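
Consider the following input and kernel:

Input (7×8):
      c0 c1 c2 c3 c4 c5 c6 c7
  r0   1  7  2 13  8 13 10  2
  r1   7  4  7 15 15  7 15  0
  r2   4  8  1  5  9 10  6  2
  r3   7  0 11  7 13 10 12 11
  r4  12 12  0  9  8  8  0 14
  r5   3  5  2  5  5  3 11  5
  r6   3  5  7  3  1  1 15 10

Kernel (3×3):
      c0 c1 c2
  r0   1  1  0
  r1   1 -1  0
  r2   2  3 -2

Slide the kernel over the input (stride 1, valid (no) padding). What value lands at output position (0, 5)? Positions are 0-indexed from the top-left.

The receptive field on the input at this output position is [13 10 2 / 7 15 0 / 10 6 2]. Elementwise product with the kernel and sum: 13·1 + 10·1 + 7·1 + 15·-1 + 10·2 + 6·3 + 2·-2.

49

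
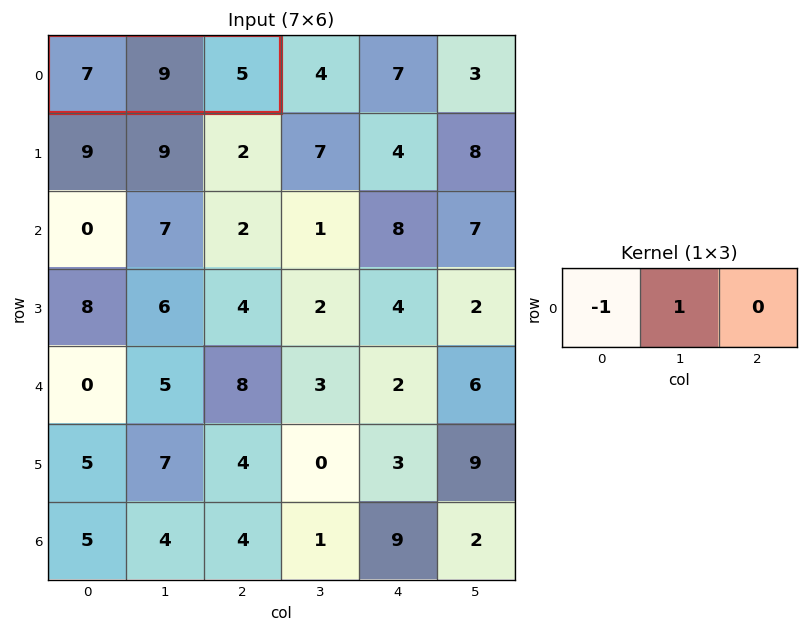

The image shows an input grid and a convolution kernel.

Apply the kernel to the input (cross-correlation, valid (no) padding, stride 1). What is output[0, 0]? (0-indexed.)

2

The receptive field on the input at this output position is [7 9 5]. Elementwise product with the kernel and sum: 7·-1 + 9·1.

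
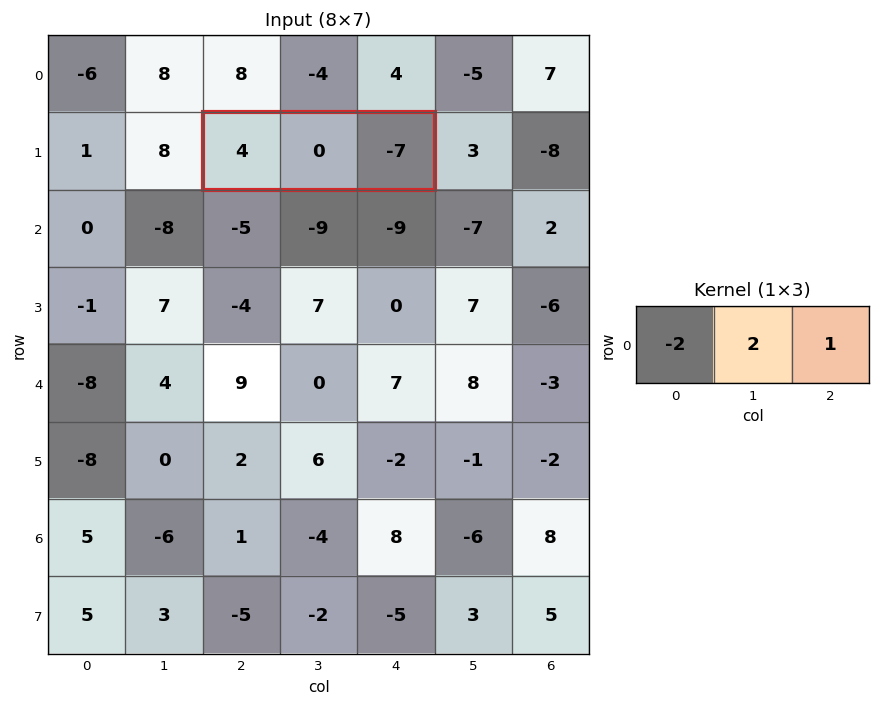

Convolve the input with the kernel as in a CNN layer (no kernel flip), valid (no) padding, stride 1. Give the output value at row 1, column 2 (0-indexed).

The receptive field on the input at this output position is [4 0 -7]. Elementwise product with the kernel and sum: 4·-2 + 0·2 + -7·1.

-15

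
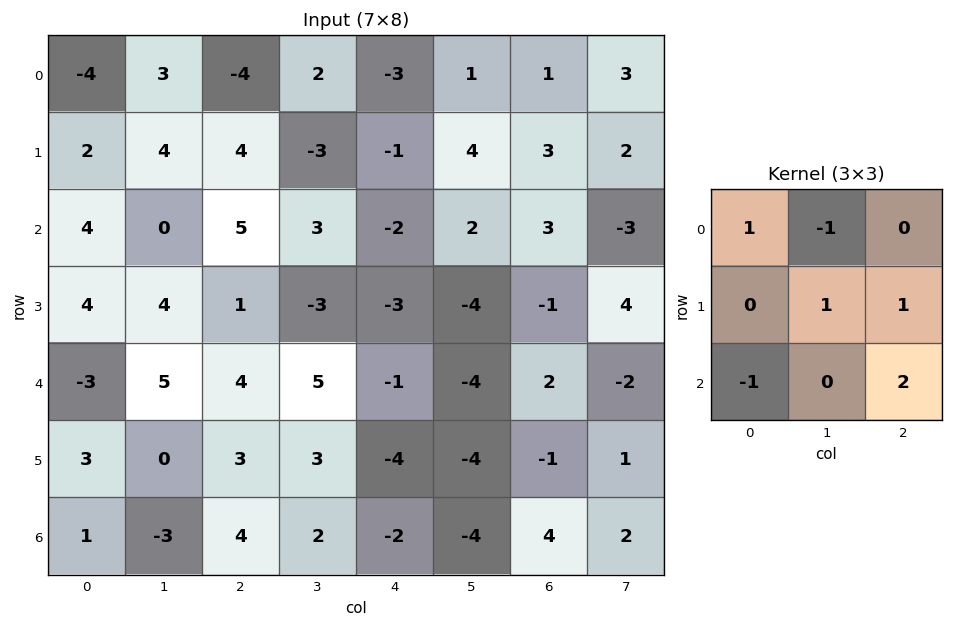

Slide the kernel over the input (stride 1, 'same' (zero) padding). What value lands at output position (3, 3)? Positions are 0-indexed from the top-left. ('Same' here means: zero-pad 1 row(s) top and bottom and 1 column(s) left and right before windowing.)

The receptive field on the zero-padded input at this output position is [5 3 -2 / 1 -3 -3 / 4 5 -1]. Elementwise product with the kernel and sum: 5·1 + 3·-1 + -3·1 + -3·1 + 4·-1 + -1·2.

-10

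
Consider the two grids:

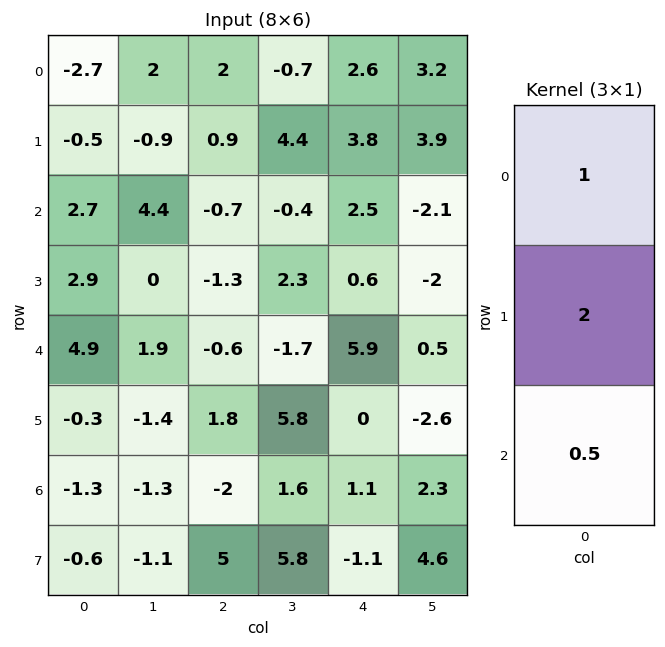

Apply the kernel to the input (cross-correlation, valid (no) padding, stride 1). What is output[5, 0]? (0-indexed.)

The receptive field on the input at this output position is [-0.3 / -1.3 / -0.6]. Elementwise product with the kernel and sum: -0.3·1 + -1.3·2 + -0.6·0.5.

-3.2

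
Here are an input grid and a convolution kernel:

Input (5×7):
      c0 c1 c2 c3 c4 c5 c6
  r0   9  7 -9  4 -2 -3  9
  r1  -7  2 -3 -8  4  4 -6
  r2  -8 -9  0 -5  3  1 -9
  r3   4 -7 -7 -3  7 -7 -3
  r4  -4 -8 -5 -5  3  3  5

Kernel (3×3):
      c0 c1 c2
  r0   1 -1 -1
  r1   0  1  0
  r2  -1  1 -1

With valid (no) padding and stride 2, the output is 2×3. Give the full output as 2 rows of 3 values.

Output[0,0]: The receptive field on the input at this output position is [9 7 -9 / -7 2 -3 / -8 -9 0]. Elementwise product with the kernel and sum: 9·1 + 7·-1 + -9·-1 + 2·1 + -8·-1 + -9·1 + 0·-1.
Output[0,1]: The receptive field on the input at this output position is [-9 4 -2 / -3 -8 4 / 0 -5 3]. Elementwise product with the kernel and sum: -9·1 + 4·-1 + -2·-1 + -8·1 + 0·-1 + -5·1 + 3·-1.

12 -27 3
-5 -4 -1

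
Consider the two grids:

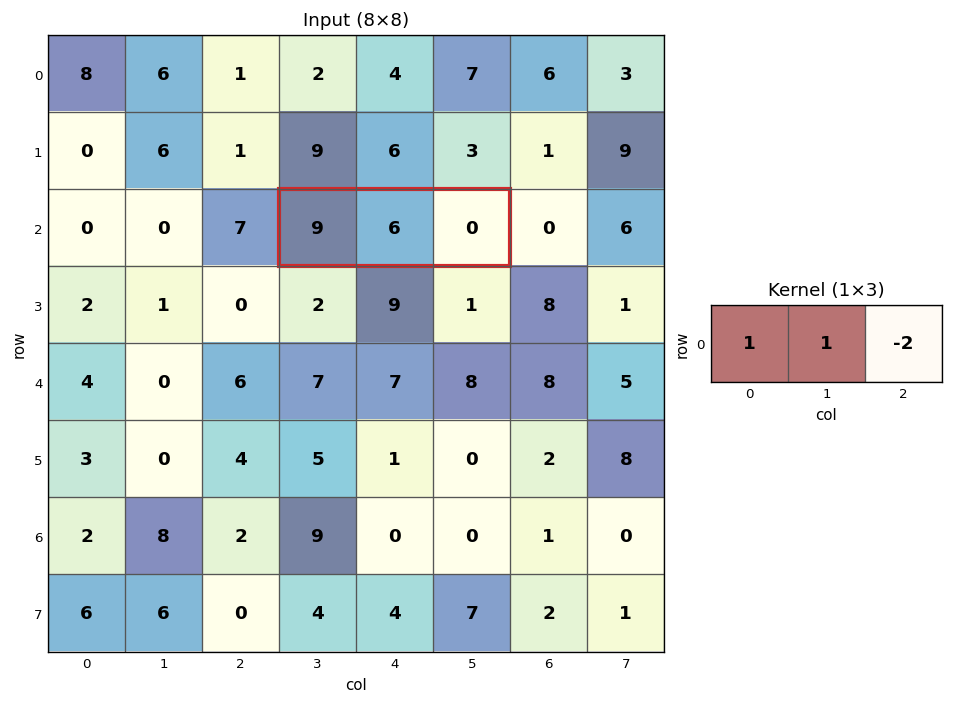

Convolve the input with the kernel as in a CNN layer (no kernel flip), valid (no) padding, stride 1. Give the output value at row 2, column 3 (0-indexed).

The receptive field on the input at this output position is [9 6 0]. Elementwise product with the kernel and sum: 9·1 + 6·1 + 0·-2.

15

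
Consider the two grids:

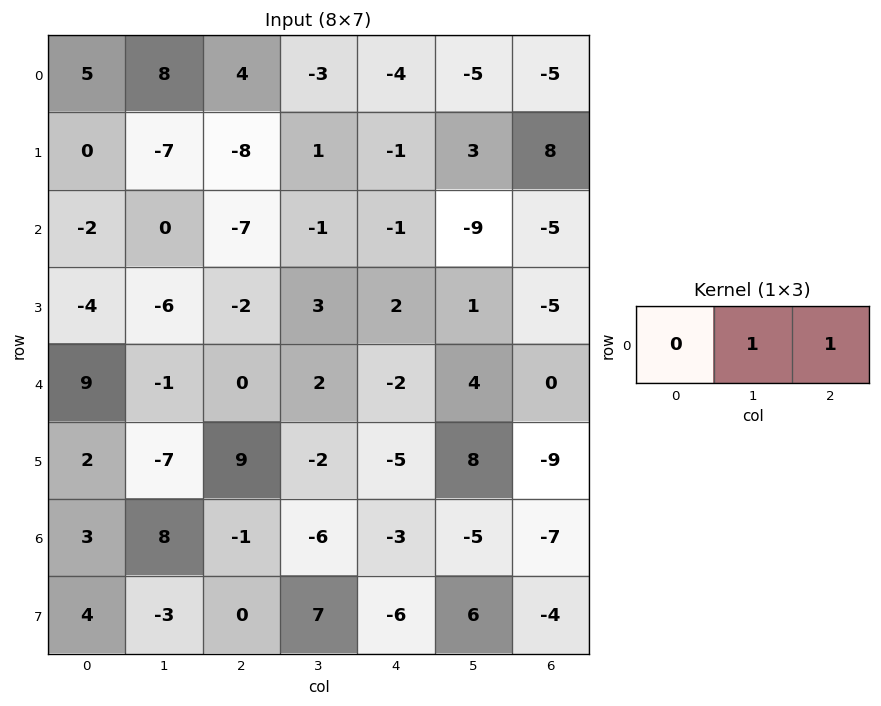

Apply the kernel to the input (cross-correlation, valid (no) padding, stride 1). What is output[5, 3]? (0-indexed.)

3

The receptive field on the input at this output position is [-2 -5 8]. Elementwise product with the kernel and sum: -5·1 + 8·1.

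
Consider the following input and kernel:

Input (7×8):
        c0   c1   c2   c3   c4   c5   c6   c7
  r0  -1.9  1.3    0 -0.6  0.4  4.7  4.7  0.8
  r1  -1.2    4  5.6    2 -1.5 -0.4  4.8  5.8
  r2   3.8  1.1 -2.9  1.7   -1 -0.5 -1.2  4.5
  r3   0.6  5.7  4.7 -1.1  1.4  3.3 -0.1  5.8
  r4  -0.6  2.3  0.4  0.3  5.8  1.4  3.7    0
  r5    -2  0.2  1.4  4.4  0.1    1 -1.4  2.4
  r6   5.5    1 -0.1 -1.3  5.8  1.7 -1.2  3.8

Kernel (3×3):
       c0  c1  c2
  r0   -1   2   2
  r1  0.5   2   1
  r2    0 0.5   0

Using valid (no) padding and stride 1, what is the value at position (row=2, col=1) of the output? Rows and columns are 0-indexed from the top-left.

7.85

The receptive field on the input at this output position is [1.1 -2.9 1.7 / 5.7 4.7 -1.1 / 2.3 0.4 0.3]. Elementwise product with the kernel and sum: 1.1·-1 + -2.9·2 + 1.7·2 + 5.7·0.5 + 4.7·2 + -1.1·1 + 0.4·0.5.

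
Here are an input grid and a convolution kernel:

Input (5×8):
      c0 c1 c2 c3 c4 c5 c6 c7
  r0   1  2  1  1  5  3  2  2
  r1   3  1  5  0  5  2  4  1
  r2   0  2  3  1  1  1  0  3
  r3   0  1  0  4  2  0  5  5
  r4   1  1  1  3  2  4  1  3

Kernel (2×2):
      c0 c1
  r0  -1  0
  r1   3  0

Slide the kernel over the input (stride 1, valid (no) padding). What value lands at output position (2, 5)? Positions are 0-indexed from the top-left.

-1

The receptive field on the input at this output position is [1 0 / 0 5]. Elementwise product with the kernel and sum: 1·-1 + 0·3.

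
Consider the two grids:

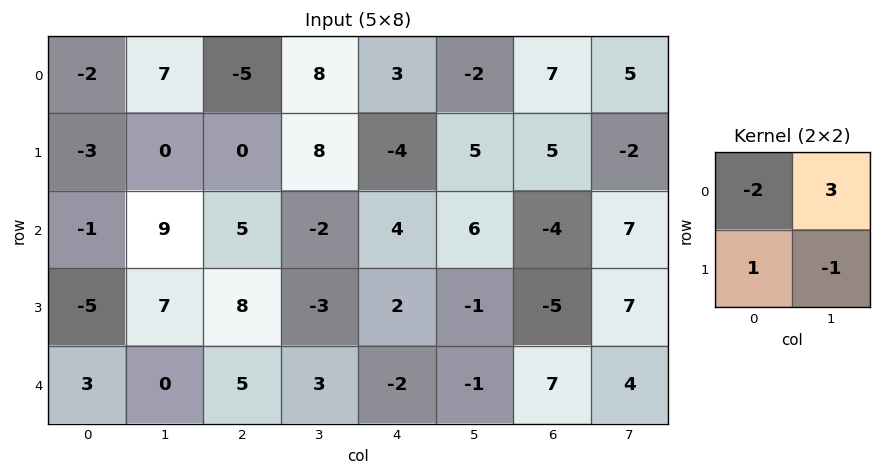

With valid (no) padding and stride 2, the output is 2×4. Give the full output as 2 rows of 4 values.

Output[0,0]: The receptive field on the input at this output position is [-2 7 / -3 0]. Elementwise product with the kernel and sum: -2·-2 + 7·3 + -3·1 + 0·-1.
Output[0,1]: The receptive field on the input at this output position is [-5 8 / 0 8]. Elementwise product with the kernel and sum: -5·-2 + 8·3 + 0·1 + 8·-1.

22 26 -21 8
17 -5 13 17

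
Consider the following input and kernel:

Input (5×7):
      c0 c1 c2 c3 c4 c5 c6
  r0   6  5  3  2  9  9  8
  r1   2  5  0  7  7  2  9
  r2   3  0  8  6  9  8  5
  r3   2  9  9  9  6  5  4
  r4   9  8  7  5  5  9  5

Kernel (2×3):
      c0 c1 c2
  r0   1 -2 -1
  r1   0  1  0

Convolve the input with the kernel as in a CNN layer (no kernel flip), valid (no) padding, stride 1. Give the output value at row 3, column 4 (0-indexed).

The receptive field on the input at this output position is [6 5 4 / 5 9 5]. Elementwise product with the kernel and sum: 6·1 + 5·-2 + 4·-1 + 9·1.

1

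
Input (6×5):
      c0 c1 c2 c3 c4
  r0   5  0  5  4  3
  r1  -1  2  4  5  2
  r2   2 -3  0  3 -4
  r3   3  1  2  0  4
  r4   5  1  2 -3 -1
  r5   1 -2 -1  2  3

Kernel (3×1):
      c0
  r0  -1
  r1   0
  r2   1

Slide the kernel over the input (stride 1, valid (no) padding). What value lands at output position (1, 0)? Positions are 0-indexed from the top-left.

The receptive field on the input at this output position is [-1 / 2 / 3]. Elementwise product with the kernel and sum: -1·-1 + 3·1.

4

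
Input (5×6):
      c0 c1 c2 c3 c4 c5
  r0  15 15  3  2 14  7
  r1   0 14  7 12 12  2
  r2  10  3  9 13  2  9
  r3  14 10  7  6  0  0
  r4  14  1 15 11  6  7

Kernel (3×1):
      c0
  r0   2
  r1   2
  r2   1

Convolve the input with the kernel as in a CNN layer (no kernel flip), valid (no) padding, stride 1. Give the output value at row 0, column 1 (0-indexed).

The receptive field on the input at this output position is [15 / 14 / 3]. Elementwise product with the kernel and sum: 15·2 + 14·2 + 3·1.

61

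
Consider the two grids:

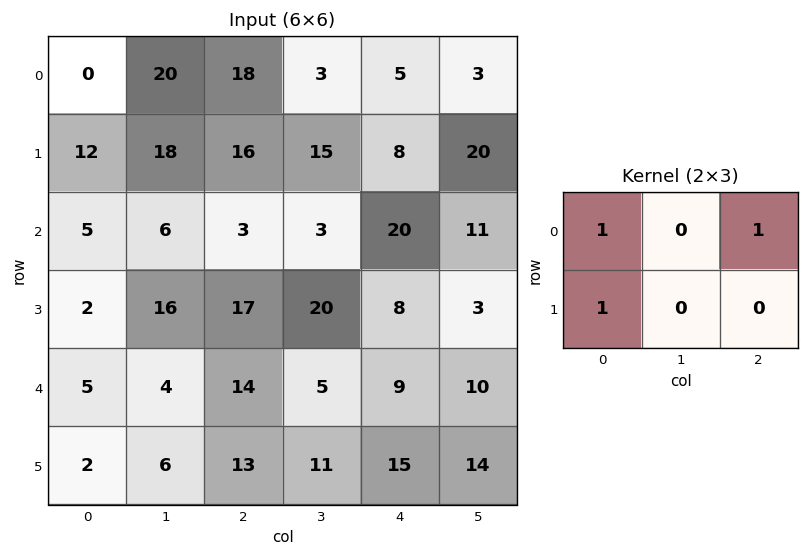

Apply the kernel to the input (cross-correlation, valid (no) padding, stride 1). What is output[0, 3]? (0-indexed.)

21

The receptive field on the input at this output position is [3 5 3 / 15 8 20]. Elementwise product with the kernel and sum: 3·1 + 3·1 + 15·1.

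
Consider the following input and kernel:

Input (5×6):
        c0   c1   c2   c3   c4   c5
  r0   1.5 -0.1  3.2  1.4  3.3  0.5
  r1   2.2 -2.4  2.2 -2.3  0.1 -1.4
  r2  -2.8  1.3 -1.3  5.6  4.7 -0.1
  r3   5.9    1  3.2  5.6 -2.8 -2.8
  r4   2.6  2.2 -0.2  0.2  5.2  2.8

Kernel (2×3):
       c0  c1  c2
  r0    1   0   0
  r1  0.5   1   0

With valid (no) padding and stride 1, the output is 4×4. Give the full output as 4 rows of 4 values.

0.2 0.9 2 0.35
2.1 -3.05 7.15 5.2
1.15 5 5.9 5.6
9.4 1.9 3.3 10.9

Output[0,0]: The receptive field on the input at this output position is [1.5 -0.1 3.2 / 2.2 -2.4 2.2]. Elementwise product with the kernel and sum: 1.5·1 + 2.2·0.5 + -2.4·1.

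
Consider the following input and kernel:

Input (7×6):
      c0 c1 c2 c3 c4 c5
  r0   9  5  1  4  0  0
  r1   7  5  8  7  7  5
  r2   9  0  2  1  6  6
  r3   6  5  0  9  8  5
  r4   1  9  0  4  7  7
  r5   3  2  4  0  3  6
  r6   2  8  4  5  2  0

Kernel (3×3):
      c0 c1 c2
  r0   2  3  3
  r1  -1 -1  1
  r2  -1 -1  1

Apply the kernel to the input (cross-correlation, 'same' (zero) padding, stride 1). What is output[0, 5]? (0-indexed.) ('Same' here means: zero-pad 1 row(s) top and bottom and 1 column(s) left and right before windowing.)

-12

The receptive field on the zero-padded input at this output position is [0 0 0 / 0 0 0 / 7 5 0]. Elementwise product with the kernel and sum: 0·2 + 0·3 + 0·3 + 0·-1 + 0·-1 + 0·1 + 7·-1 + 5·-1 + 0·1.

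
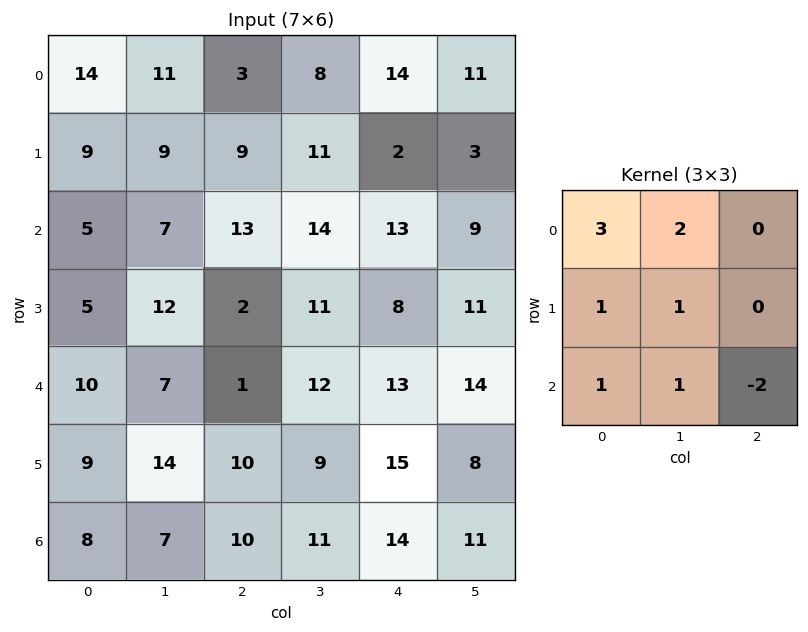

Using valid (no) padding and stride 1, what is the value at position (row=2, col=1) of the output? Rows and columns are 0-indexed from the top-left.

45

The receptive field on the input at this output position is [7 13 14 / 12 2 11 / 7 1 12]. Elementwise product with the kernel and sum: 7·3 + 13·2 + 12·1 + 2·1 + 7·1 + 1·1 + 12·-2.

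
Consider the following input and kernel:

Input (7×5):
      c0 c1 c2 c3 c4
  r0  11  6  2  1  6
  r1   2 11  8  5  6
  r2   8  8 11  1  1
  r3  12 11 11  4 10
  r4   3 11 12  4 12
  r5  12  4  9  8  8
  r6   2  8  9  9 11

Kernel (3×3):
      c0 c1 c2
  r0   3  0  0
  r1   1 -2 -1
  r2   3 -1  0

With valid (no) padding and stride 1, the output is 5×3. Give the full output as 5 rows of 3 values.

21 21 30
12 40 61
1 30 58
37 19 44
2 26 39

Output[0,0]: The receptive field on the input at this output position is [11 6 2 / 2 11 8 / 8 8 11]. Elementwise product with the kernel and sum: 11·3 + 2·1 + 11·-2 + 8·-1 + 8·3 + 8·-1.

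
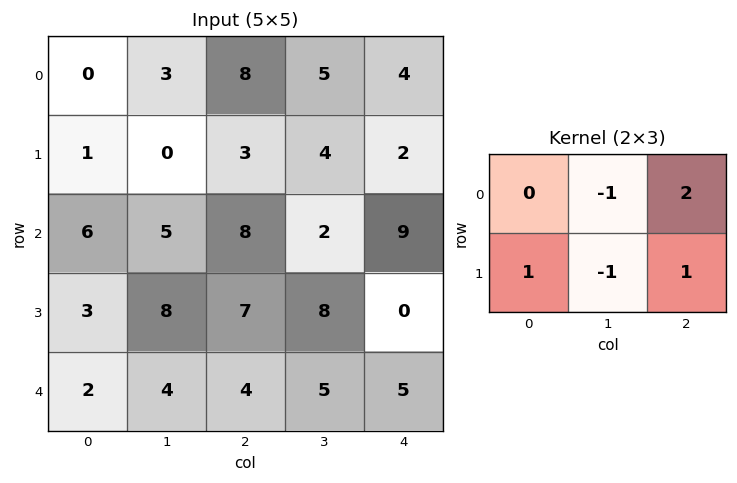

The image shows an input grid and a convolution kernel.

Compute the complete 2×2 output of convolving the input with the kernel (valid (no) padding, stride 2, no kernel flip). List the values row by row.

17 4
13 15

Output[0,0]: The receptive field on the input at this output position is [0 3 8 / 1 0 3]. Elementwise product with the kernel and sum: 3·-1 + 8·2 + 1·1 + 0·-1 + 3·1.
Output[0,1]: The receptive field on the input at this output position is [8 5 4 / 3 4 2]. Elementwise product with the kernel and sum: 5·-1 + 4·2 + 3·1 + 4·-1 + 2·1.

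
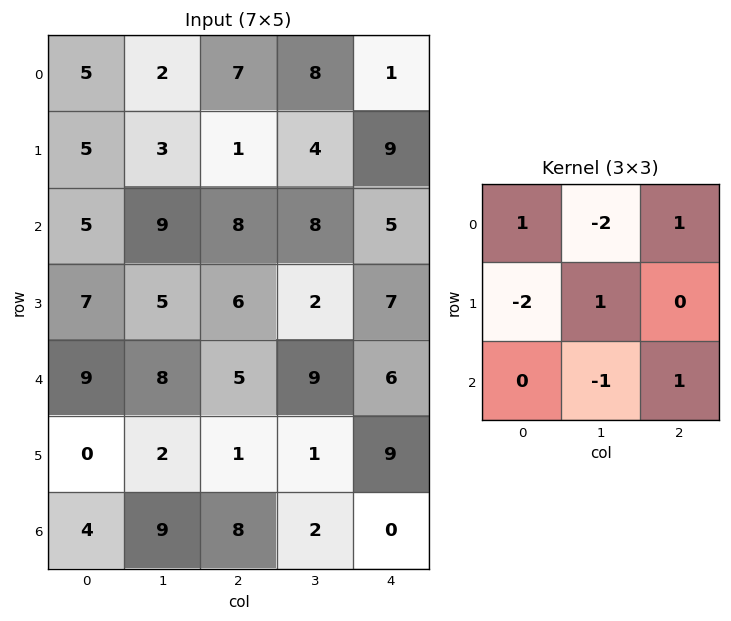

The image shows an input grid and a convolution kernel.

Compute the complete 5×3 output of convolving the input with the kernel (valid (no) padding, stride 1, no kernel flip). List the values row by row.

0 -9 -9
0 -9 -1
-17 1 -16
-8 -16 16
-1 -2 -10

Output[0,0]: The receptive field on the input at this output position is [5 2 7 / 5 3 1 / 5 9 8]. Elementwise product with the kernel and sum: 5·1 + 2·-2 + 7·1 + 5·-2 + 3·1 + 9·-1 + 8·1.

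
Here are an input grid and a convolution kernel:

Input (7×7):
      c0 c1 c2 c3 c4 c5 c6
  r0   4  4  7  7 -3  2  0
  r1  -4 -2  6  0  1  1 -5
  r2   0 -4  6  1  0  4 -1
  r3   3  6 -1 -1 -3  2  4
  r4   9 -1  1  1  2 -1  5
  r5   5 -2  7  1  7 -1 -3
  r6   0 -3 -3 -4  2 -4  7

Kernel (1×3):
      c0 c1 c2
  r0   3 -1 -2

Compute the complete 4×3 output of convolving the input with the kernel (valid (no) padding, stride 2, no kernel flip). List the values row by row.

Output[0,0]: The receptive field on the input at this output position is [4 4 7]. Elementwise product with the kernel and sum: 4·3 + 4·-1 + 7·-2.

-6 20 -11
-8 17 -2
26 -2 -3
9 -9 -4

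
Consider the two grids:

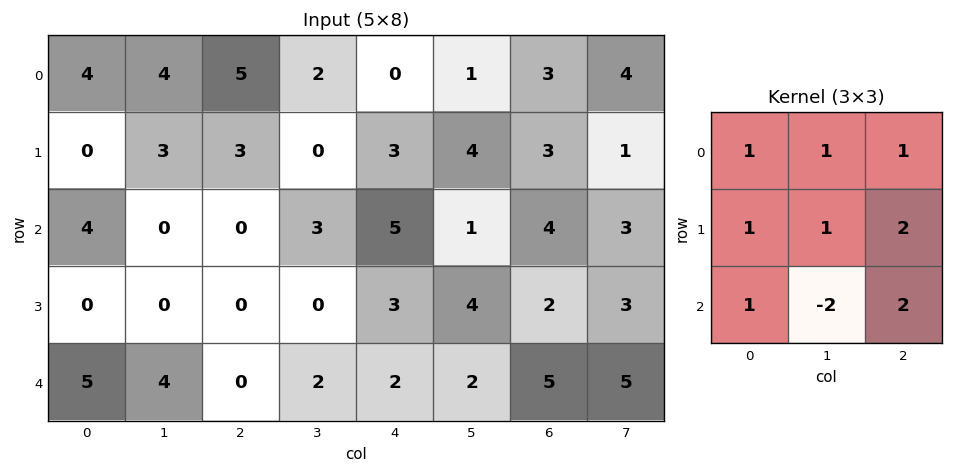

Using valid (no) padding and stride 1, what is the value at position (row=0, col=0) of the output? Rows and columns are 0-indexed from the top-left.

26

The receptive field on the input at this output position is [4 4 5 / 0 3 3 / 4 0 0]. Elementwise product with the kernel and sum: 4·1 + 4·1 + 5·1 + 0·1 + 3·1 + 3·2 + 4·1 + 0·-2 + 0·2.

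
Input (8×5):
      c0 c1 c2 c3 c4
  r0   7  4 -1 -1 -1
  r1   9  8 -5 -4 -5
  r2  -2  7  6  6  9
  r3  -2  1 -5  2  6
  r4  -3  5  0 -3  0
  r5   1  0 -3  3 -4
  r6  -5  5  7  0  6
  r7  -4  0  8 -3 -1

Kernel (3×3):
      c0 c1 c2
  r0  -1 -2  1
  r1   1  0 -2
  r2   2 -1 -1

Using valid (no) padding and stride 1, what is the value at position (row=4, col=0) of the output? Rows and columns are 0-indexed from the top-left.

-22

The receptive field on the input at this output position is [-3 5 0 / 1 0 -3 / -5 5 7]. Elementwise product with the kernel and sum: -3·-1 + 5·-2 + 0·1 + 1·1 + -3·-2 + -5·2 + 5·-1 + 7·-1.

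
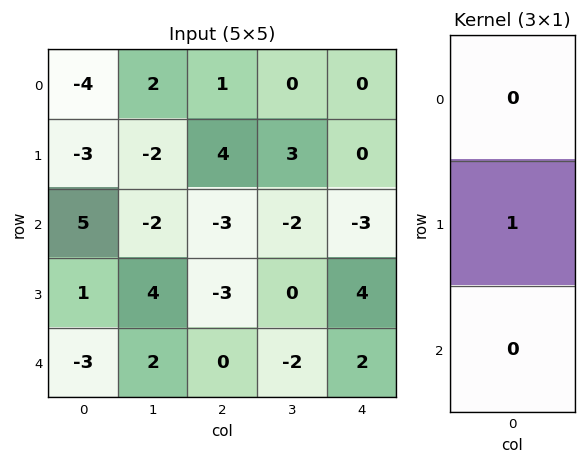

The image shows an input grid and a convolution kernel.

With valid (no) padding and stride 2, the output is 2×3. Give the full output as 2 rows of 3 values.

Output[0,0]: The receptive field on the input at this output position is [-4 / -3 / 5]. Elementwise product with the kernel and sum: -3·1.
Output[0,1]: The receptive field on the input at this output position is [1 / 4 / -3]. Elementwise product with the kernel and sum: 4·1.

-3 4 0
1 -3 4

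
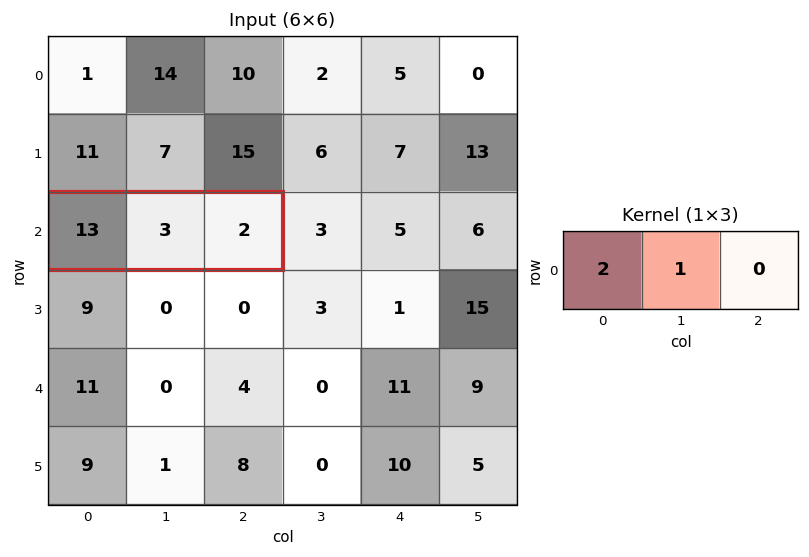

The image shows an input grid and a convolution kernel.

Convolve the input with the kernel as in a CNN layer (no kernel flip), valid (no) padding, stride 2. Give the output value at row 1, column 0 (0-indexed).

The receptive field on the input at this output position is [13 3 2]. Elementwise product with the kernel and sum: 13·2 + 3·1.

29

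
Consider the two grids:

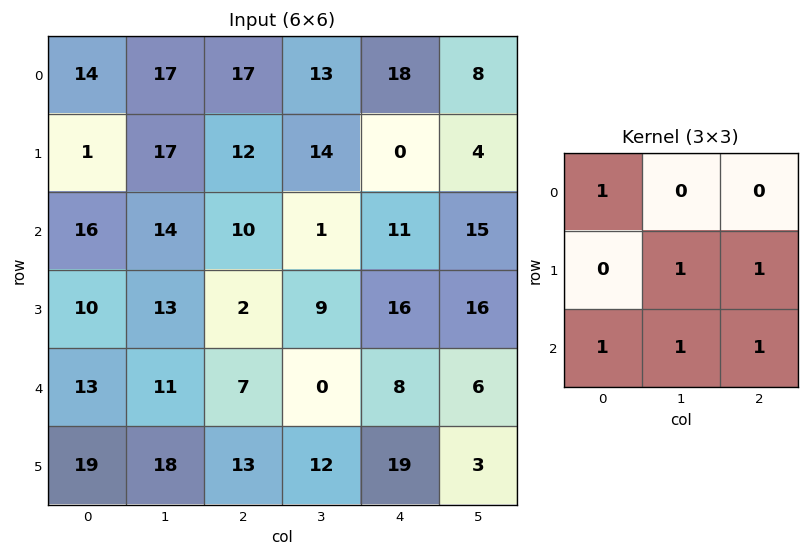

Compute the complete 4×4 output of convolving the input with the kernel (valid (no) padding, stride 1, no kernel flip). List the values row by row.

83 68 53 44
50 52 51 81
62 43 50 47
78 63 54 57

Output[0,0]: The receptive field on the input at this output position is [14 17 17 / 1 17 12 / 16 14 10]. Elementwise product with the kernel and sum: 14·1 + 17·1 + 12·1 + 16·1 + 14·1 + 10·1.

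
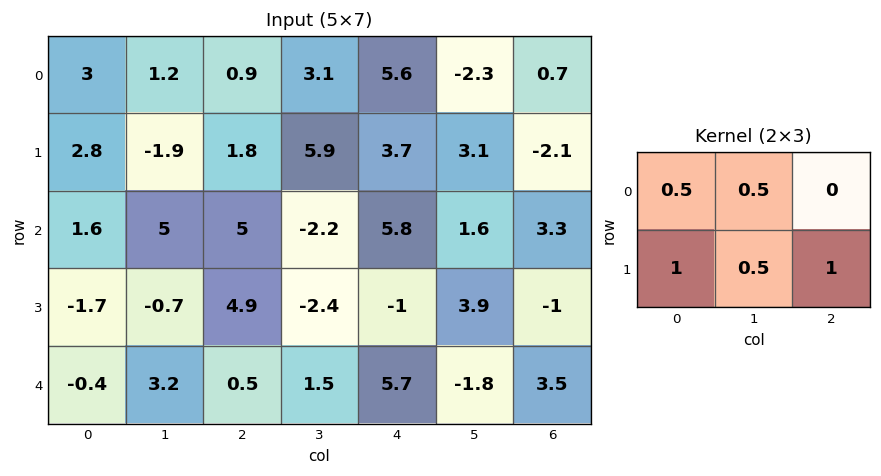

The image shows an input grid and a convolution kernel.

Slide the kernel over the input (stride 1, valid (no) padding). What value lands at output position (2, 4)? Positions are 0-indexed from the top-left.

3.65

The receptive field on the input at this output position is [5.8 1.6 3.3 / -1 3.9 -1]. Elementwise product with the kernel and sum: 5.8·0.5 + 1.6·0.5 + -1·1 + 3.9·0.5 + -1·1.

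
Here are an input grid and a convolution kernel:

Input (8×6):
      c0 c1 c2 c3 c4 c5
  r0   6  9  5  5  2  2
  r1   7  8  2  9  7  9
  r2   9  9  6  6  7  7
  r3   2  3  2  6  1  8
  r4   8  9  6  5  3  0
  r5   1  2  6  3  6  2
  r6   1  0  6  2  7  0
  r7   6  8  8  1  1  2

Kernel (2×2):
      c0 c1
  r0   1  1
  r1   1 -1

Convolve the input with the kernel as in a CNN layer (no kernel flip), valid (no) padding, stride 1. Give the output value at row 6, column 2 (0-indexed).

15

The receptive field on the input at this output position is [6 2 / 8 1]. Elementwise product with the kernel and sum: 6·1 + 2·1 + 8·1 + 1·-1.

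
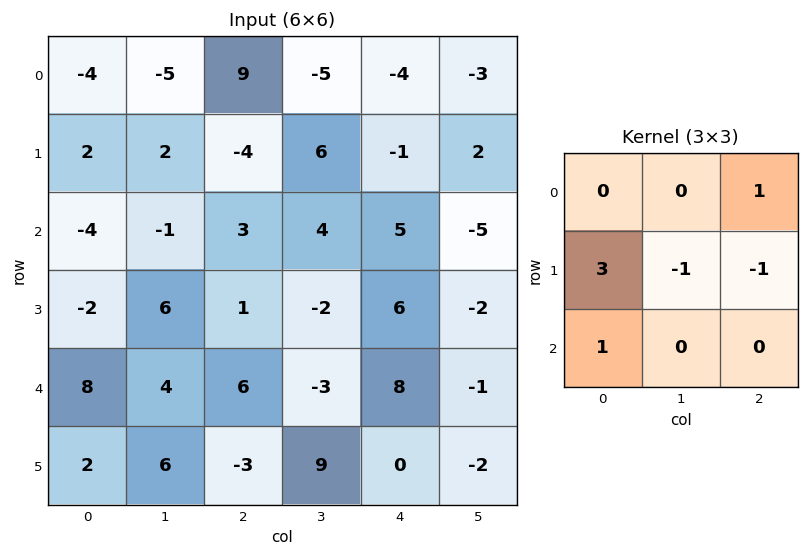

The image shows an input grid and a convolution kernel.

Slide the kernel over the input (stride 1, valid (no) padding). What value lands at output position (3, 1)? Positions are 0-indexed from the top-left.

13

The receptive field on the input at this output position is [6 1 -2 / 4 6 -3 / 6 -3 9]. Elementwise product with the kernel and sum: -2·1 + 4·3 + 6·-1 + -3·-1 + 6·1.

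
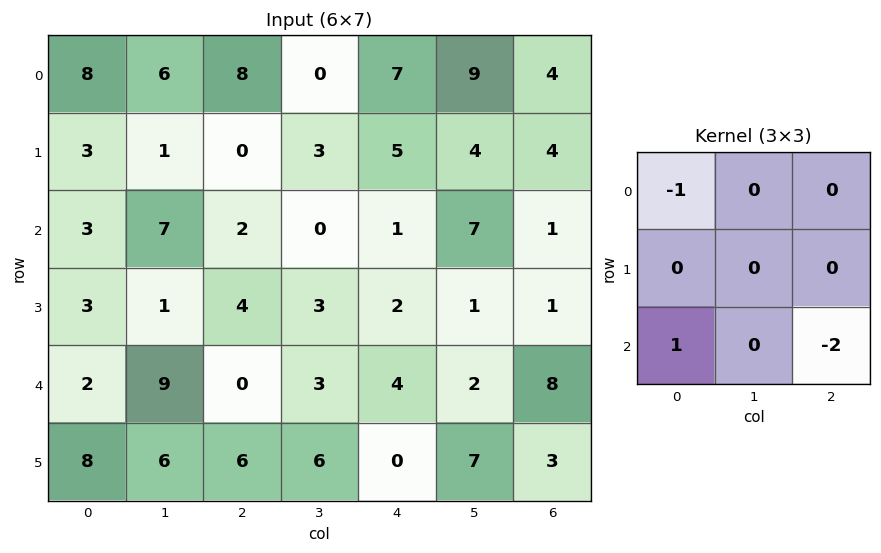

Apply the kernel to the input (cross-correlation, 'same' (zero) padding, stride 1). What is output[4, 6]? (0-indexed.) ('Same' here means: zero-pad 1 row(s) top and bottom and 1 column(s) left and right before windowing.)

The receptive field on the zero-padded input at this output position is [1 1 0 / 2 8 0 / 7 3 0]. Elementwise product with the kernel and sum: 1·-1 + 7·1 + 0·-2.

6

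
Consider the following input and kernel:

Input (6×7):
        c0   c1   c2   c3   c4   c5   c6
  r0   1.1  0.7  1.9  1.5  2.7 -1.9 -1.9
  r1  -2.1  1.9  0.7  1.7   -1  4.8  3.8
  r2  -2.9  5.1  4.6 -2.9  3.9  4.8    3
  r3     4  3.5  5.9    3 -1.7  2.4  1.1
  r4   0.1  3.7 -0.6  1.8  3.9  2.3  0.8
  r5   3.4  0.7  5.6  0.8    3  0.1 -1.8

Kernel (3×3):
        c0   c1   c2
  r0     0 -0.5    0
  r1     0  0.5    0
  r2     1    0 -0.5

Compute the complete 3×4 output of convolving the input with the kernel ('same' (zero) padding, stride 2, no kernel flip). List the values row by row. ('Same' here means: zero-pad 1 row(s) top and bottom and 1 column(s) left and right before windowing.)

-0.4 2 0.65 3.85
-2.15 3.95 4.25 2
-2.3 -2.95 3.55 -0.05

Output[0,0]: The receptive field on the zero-padded input at this output position is [0 0 0 / 0 1.1 0.7 / 0 -2.1 1.9]. Elementwise product with the kernel and sum: 0·-0.5 + 1.1·0.5 + 0·1 + 1.9·-0.5.
Output[0,1]: The receptive field on the zero-padded input at this output position is [0 0 0 / 0.7 1.9 1.5 / 1.9 0.7 1.7]. Elementwise product with the kernel and sum: 0·-0.5 + 1.9·0.5 + 1.9·1 + 1.7·-0.5.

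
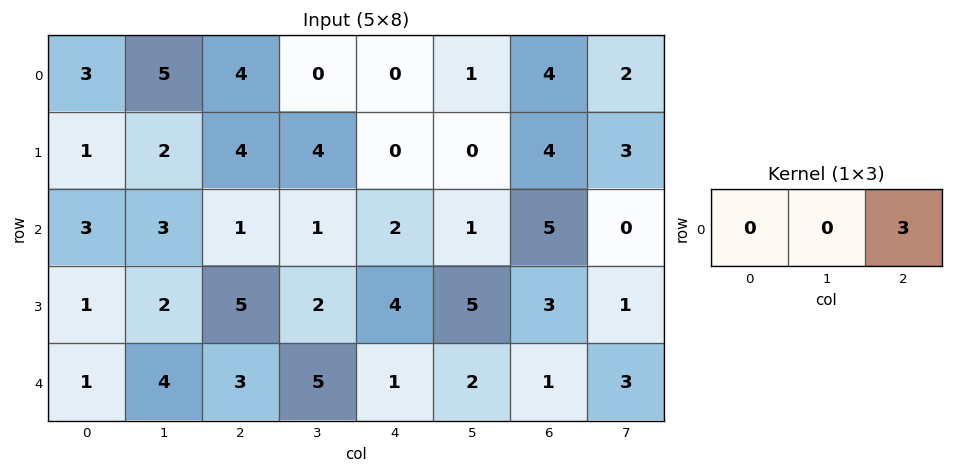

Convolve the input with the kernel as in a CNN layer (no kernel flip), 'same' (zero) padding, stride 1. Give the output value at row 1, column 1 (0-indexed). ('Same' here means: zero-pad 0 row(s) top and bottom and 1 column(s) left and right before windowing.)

The receptive field on the zero-padded input at this output position is [1 2 4]. Elementwise product with the kernel and sum: 4·3.

12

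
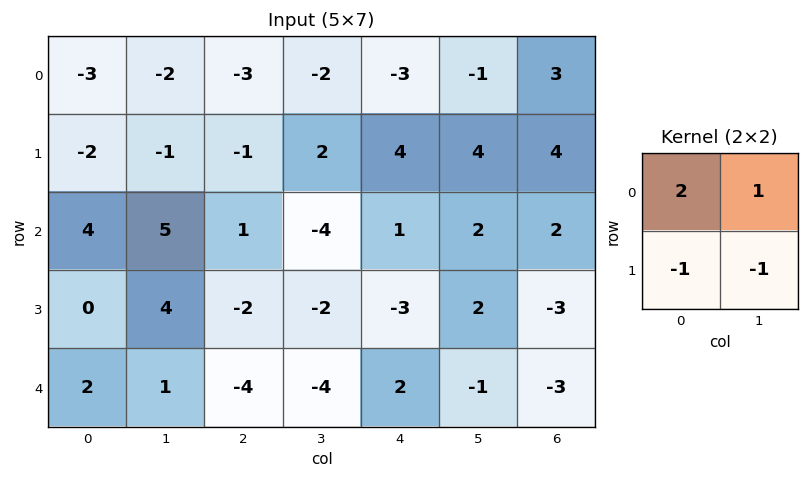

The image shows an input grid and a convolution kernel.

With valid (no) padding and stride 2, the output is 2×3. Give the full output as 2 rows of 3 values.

Output[0,0]: The receptive field on the input at this output position is [-3 -2 / -2 -1]. Elementwise product with the kernel and sum: -3·2 + -2·1 + -2·-1 + -1·-1.
Output[0,1]: The receptive field on the input at this output position is [-3 -2 / -1 2]. Elementwise product with the kernel and sum: -3·2 + -2·1 + -1·-1 + 2·-1.

-5 -9 -15
9 2 5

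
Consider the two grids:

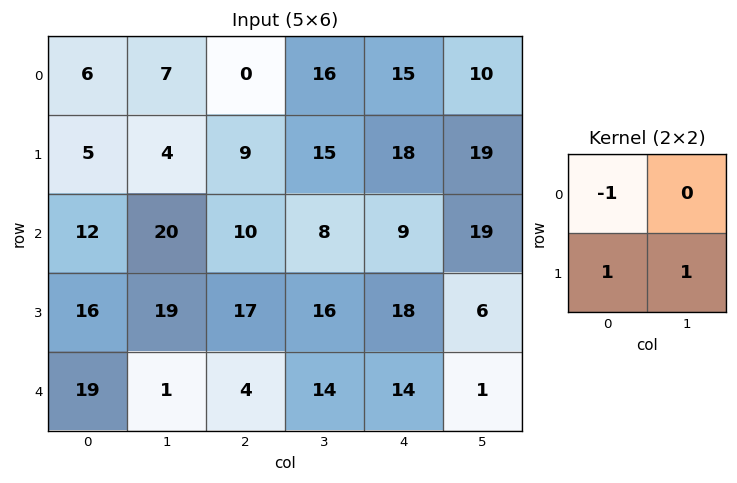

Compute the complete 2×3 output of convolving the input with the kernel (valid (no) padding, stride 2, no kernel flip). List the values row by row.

Output[0,0]: The receptive field on the input at this output position is [6 7 / 5 4]. Elementwise product with the kernel and sum: 6·-1 + 5·1 + 4·1.
Output[0,1]: The receptive field on the input at this output position is [0 16 / 9 15]. Elementwise product with the kernel and sum: 0·-1 + 9·1 + 15·1.

3 24 22
23 23 15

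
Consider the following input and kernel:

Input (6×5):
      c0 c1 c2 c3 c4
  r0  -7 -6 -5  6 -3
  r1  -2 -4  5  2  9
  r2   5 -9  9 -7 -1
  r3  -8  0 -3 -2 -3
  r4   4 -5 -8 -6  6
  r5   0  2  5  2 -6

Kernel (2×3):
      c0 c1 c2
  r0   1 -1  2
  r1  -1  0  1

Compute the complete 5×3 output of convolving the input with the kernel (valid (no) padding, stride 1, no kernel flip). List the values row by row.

-4 17 -13
16 -3 11
37 -34 14
-26 -2 7
-2 -9 -1

Output[0,0]: The receptive field on the input at this output position is [-7 -6 -5 / -2 -4 5]. Elementwise product with the kernel and sum: -7·1 + -6·-1 + -5·2 + -2·-1 + 5·1.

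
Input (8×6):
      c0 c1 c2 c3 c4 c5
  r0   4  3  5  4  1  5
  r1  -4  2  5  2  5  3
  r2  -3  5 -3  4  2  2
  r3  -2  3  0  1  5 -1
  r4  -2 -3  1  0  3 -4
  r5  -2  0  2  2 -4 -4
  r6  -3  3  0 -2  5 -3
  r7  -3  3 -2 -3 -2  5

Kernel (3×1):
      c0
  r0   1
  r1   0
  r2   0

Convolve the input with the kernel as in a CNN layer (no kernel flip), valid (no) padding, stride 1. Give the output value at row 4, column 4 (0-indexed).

3

The receptive field on the input at this output position is [3 / -4 / 5]. Elementwise product with the kernel and sum: 3·1.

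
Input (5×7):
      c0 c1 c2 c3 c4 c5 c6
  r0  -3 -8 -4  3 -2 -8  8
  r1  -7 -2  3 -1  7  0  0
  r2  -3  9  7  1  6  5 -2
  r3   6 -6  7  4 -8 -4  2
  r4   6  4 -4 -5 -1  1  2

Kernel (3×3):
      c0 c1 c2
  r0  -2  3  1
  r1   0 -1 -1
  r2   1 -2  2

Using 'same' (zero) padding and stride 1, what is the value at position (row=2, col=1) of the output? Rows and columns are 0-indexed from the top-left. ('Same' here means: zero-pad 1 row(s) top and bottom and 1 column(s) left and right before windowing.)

The receptive field on the zero-padded input at this output position is [-7 -2 3 / -3 9 7 / 6 -6 7]. Elementwise product with the kernel and sum: -7·-2 + -2·3 + 3·1 + 9·-1 + 7·-1 + 6·1 + -6·-2 + 7·2.

27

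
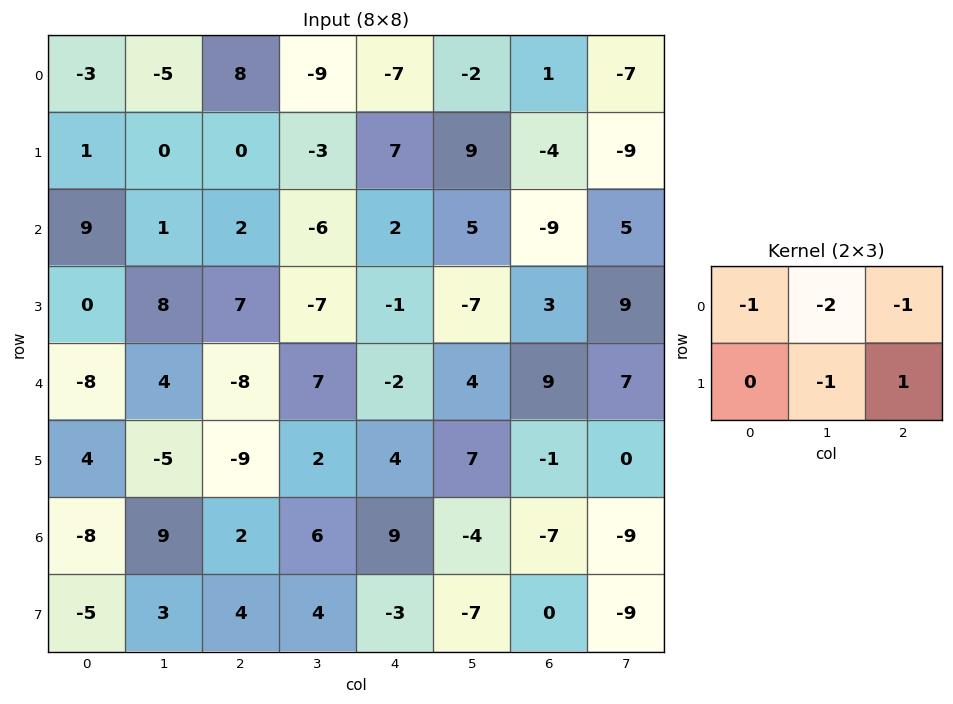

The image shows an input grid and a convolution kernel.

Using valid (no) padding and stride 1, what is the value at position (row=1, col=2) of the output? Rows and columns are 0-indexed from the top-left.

The receptive field on the input at this output position is [0 -3 7 / 2 -6 2]. Elementwise product with the kernel and sum: 0·-1 + -3·-2 + 7·-1 + -6·-1 + 2·1.

7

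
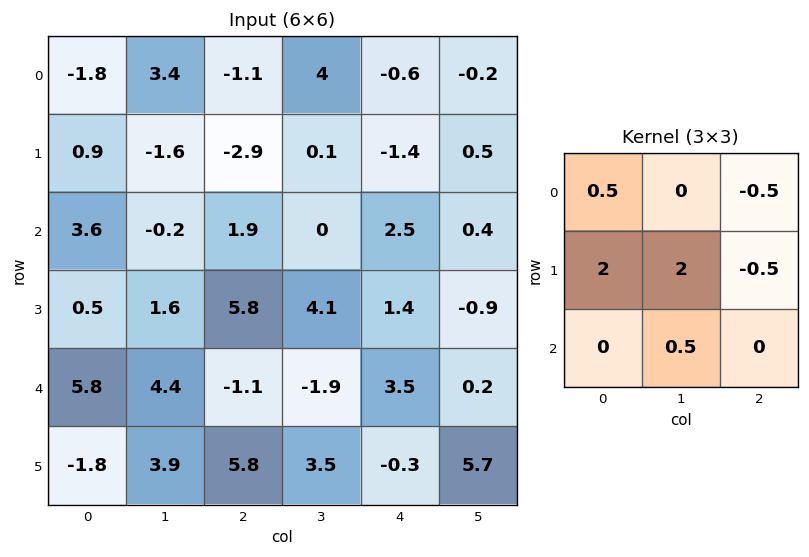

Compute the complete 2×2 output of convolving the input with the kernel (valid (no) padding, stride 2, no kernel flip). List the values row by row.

Output[0,0]: The receptive field on the input at this output position is [-1.8 3.4 -1.1 / 0.9 -1.6 -2.9 / 3.6 -0.2 1.9]. Elementwise product with the kernel and sum: -1.8·0.5 + -1.1·-0.5 + 0.9·2 + -1.6·2 + -2.9·-0.5 + -0.2·0.5.
Output[0,1]: The receptive field on the input at this output position is [-1.1 4 -0.6 / -2.9 0.1 -1.4 / 1.9 0 2.5]. Elementwise product with the kernel and sum: -1.1·0.5 + -0.6·-0.5 + -2.9·2 + 0.1·2 + -1.4·-0.5 + 0·0.5.

-0.4 -5.15
4.35 17.85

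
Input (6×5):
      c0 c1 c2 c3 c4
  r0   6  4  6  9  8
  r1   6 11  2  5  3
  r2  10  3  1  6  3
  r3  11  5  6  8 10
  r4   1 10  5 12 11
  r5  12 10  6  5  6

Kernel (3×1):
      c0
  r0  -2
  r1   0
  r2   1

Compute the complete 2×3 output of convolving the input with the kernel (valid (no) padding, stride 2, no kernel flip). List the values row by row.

Output[0,0]: The receptive field on the input at this output position is [6 / 6 / 10]. Elementwise product with the kernel and sum: 6·-2 + 10·1.

-2 -11 -13
-19 3 5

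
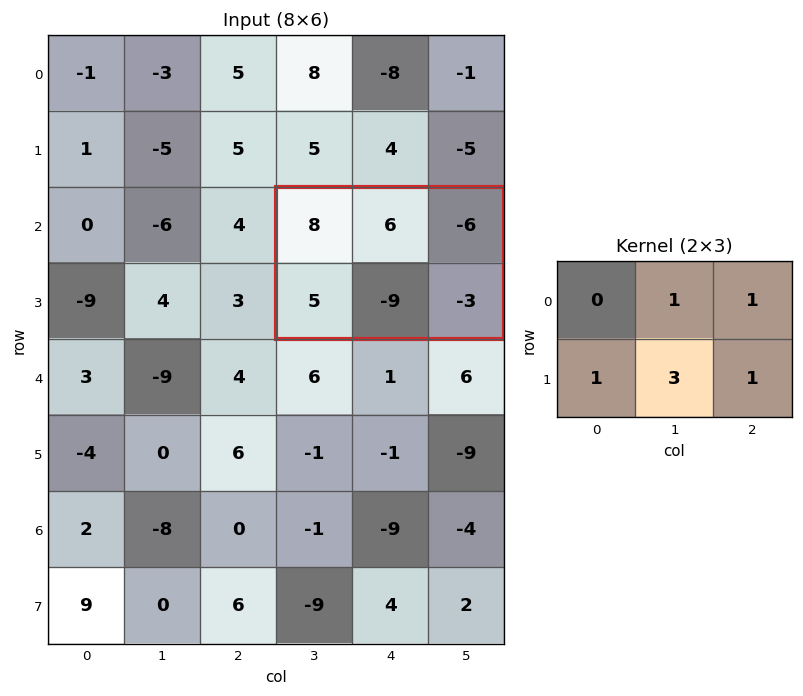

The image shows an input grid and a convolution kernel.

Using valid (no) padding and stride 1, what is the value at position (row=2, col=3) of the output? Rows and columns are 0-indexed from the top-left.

-25

The receptive field on the input at this output position is [8 6 -6 / 5 -9 -3]. Elementwise product with the kernel and sum: 6·1 + -6·1 + 5·1 + -9·3 + -3·1.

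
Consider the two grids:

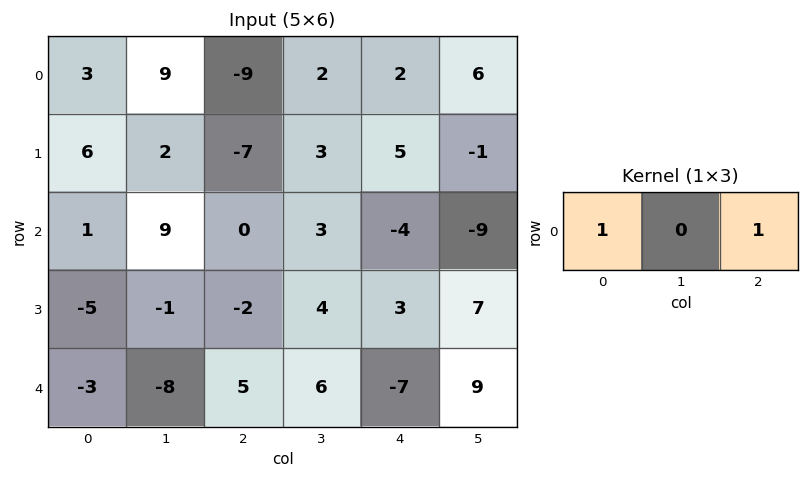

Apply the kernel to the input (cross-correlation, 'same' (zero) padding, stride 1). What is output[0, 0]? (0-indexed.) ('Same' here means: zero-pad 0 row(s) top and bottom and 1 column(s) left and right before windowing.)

9

The receptive field on the zero-padded input at this output position is [0 3 9]. Elementwise product with the kernel and sum: 0·1 + 9·1.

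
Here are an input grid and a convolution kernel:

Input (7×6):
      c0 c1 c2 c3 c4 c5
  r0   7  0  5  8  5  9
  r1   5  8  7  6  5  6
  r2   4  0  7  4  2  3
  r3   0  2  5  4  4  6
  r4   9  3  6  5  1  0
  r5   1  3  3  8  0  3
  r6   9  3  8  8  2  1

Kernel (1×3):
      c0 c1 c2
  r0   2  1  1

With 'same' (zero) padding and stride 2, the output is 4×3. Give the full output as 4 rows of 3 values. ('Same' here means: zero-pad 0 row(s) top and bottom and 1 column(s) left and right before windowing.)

7 13 30
4 11 13
12 17 11
12 22 19

Output[0,0]: The receptive field on the zero-padded input at this output position is [0 7 0]. Elementwise product with the kernel and sum: 0·2 + 7·1 + 0·1.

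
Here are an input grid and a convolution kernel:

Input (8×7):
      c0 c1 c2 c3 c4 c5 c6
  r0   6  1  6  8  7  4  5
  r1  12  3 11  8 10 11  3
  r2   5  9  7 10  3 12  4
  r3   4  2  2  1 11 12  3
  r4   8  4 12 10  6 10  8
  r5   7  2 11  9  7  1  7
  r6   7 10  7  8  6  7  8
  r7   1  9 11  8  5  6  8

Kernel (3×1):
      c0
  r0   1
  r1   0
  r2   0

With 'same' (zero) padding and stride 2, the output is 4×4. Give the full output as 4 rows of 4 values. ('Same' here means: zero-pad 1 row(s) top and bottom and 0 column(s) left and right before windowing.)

0 0 0 0
12 11 10 3
4 2 11 3
7 11 7 7

Output[0,0]: The receptive field on the zero-padded input at this output position is [0 / 6 / 12]. Elementwise product with the kernel and sum: 0·1.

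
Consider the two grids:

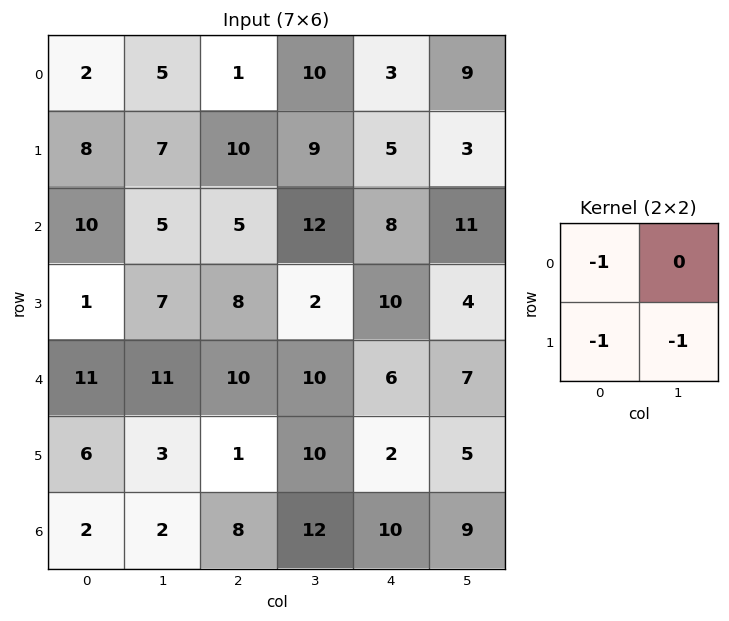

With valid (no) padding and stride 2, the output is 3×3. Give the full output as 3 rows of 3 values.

Output[0,0]: The receptive field on the input at this output position is [2 5 / 8 7]. Elementwise product with the kernel and sum: 2·-1 + 8·-1 + 7·-1.
Output[0,1]: The receptive field on the input at this output position is [1 10 / 10 9]. Elementwise product with the kernel and sum: 1·-1 + 10·-1 + 9·-1.

-17 -20 -11
-18 -15 -22
-20 -21 -13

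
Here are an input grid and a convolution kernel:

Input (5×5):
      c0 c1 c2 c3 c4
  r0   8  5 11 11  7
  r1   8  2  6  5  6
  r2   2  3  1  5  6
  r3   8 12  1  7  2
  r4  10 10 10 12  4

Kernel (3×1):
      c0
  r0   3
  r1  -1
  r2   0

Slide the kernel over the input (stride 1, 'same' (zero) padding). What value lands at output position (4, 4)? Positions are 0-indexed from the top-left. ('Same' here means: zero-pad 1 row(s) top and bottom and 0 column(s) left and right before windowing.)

The receptive field on the zero-padded input at this output position is [2 / 4 / 0]. Elementwise product with the kernel and sum: 2·3 + 4·-1.

2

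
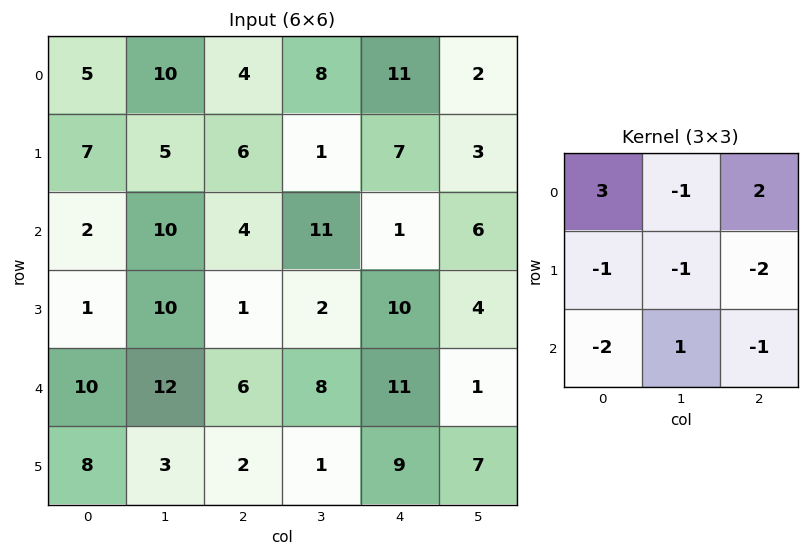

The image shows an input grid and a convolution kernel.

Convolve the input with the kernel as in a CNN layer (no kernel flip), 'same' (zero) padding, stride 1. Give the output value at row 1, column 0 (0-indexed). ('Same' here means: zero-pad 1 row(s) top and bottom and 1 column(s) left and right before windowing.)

The receptive field on the zero-padded input at this output position is [0 5 10 / 0 7 5 / 0 2 10]. Elementwise product with the kernel and sum: 0·3 + 5·-1 + 10·2 + 0·-1 + 7·-1 + 5·-2 + 0·-2 + 2·1 + 10·-1.

-10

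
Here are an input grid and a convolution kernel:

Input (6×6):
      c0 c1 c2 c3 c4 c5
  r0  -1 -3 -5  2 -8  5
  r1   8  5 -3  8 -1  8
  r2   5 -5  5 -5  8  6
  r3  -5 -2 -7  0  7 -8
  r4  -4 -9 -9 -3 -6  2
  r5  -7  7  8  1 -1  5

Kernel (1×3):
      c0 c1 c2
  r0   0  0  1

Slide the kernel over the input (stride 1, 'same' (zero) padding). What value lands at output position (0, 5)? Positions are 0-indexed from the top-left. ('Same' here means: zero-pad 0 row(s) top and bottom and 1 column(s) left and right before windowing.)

0

The receptive field on the zero-padded input at this output position is [-8 5 0]. Elementwise product with the kernel and sum: 0·1.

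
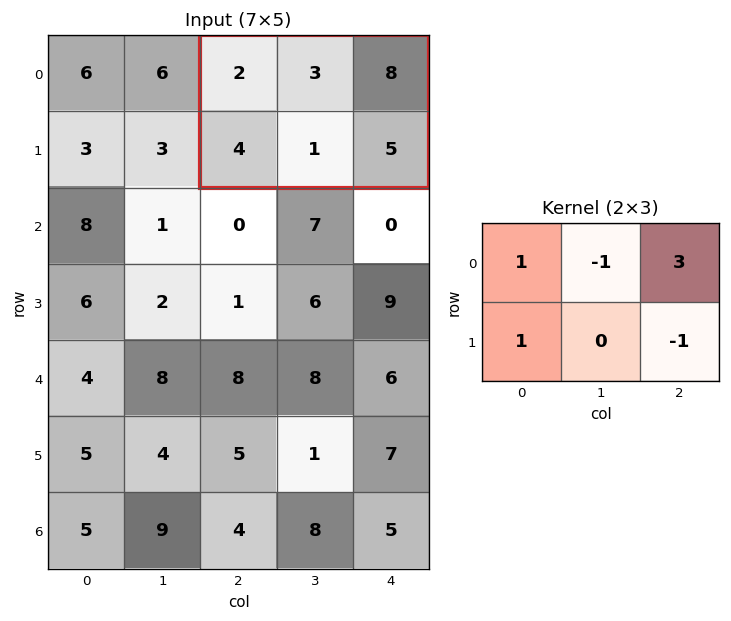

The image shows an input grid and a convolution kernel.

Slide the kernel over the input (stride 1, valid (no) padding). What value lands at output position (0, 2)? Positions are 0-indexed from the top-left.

22

The receptive field on the input at this output position is [2 3 8 / 4 1 5]. Elementwise product with the kernel and sum: 2·1 + 3·-1 + 8·3 + 4·1 + 5·-1.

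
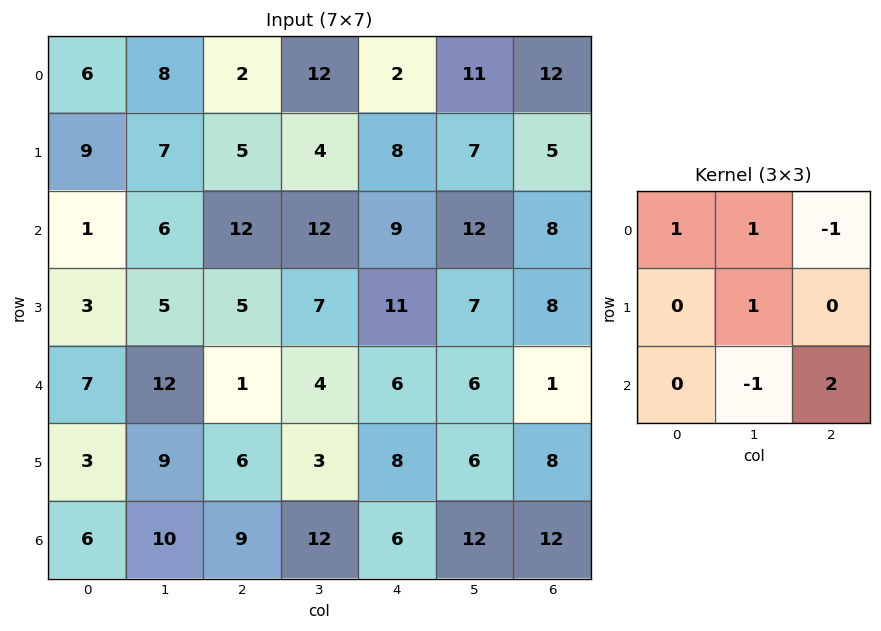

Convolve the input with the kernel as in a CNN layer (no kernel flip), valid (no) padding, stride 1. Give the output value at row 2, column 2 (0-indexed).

The receptive field on the input at this output position is [12 12 9 / 5 7 11 / 1 4 6]. Elementwise product with the kernel and sum: 12·1 + 12·1 + 9·-1 + 7·1 + 4·-1 + 6·2.

30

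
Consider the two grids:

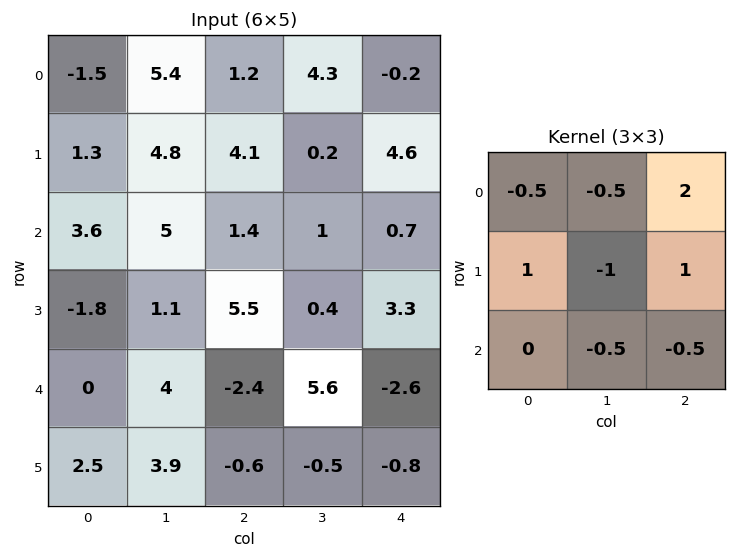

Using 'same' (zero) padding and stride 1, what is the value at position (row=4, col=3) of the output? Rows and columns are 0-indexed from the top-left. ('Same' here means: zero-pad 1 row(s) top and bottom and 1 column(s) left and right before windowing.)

The receptive field on the zero-padded input at this output position is [5.5 0.4 3.3 / -2.4 5.6 -2.6 / -0.6 -0.5 -0.8]. Elementwise product with the kernel and sum: 5.5·-0.5 + 0.4·-0.5 + 3.3·2 + -2.4·1 + 5.6·-1 + -2.6·1 + -0.5·-0.5 + -0.8·-0.5.

-6.3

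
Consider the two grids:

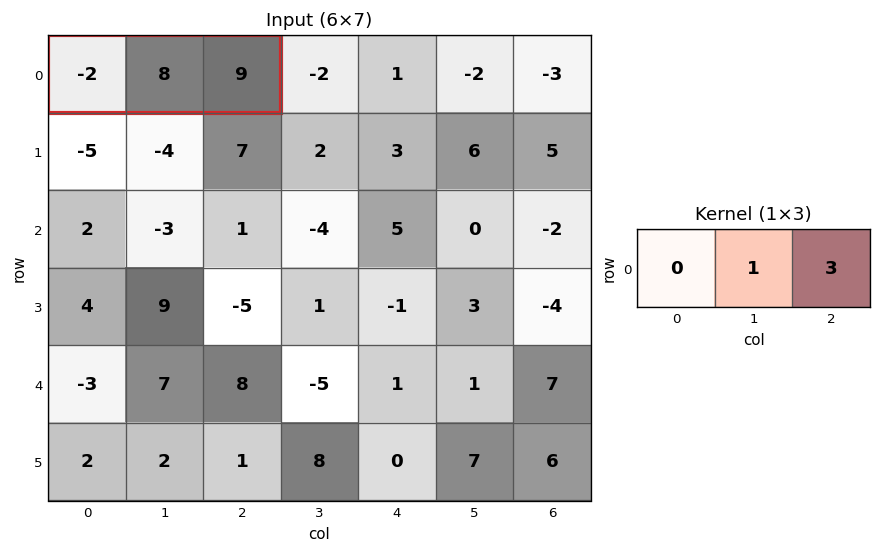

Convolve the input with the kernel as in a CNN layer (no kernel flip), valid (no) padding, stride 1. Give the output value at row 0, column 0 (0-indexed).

35

The receptive field on the input at this output position is [-2 8 9]. Elementwise product with the kernel and sum: 8·1 + 9·3.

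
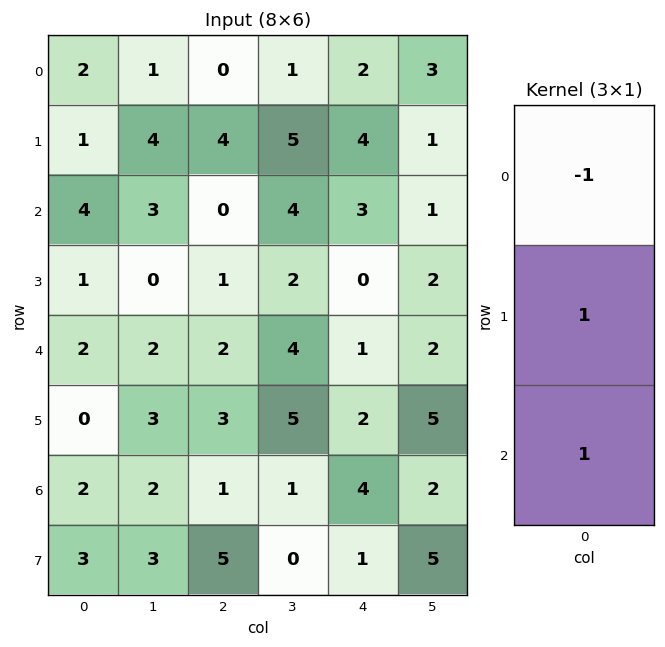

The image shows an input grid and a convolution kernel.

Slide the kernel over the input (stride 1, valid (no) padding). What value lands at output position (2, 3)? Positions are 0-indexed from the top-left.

2

The receptive field on the input at this output position is [4 / 2 / 4]. Elementwise product with the kernel and sum: 4·-1 + 2·1 + 4·1.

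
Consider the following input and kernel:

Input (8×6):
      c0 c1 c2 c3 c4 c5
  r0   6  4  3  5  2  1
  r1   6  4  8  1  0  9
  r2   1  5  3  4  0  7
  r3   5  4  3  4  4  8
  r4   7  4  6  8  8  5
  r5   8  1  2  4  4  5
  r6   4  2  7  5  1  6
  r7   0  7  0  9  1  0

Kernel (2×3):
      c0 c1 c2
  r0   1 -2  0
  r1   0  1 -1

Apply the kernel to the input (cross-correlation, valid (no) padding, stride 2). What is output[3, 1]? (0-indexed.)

5

The receptive field on the input at this output position is [7 5 1 / 0 9 1]. Elementwise product with the kernel and sum: 7·1 + 5·-2 + 9·1 + 1·-1.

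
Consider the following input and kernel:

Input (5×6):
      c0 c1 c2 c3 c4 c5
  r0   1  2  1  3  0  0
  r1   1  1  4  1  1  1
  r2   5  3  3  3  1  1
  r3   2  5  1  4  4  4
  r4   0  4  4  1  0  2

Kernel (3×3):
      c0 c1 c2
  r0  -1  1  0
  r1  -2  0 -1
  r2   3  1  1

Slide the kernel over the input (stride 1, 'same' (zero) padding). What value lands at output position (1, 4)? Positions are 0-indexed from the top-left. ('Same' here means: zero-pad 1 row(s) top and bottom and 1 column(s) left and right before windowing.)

5

The receptive field on the zero-padded input at this output position is [3 0 0 / 1 1 1 / 3 1 1]. Elementwise product with the kernel and sum: 3·-1 + 0·1 + 1·-2 + 1·-1 + 3·3 + 1·1 + 1·1.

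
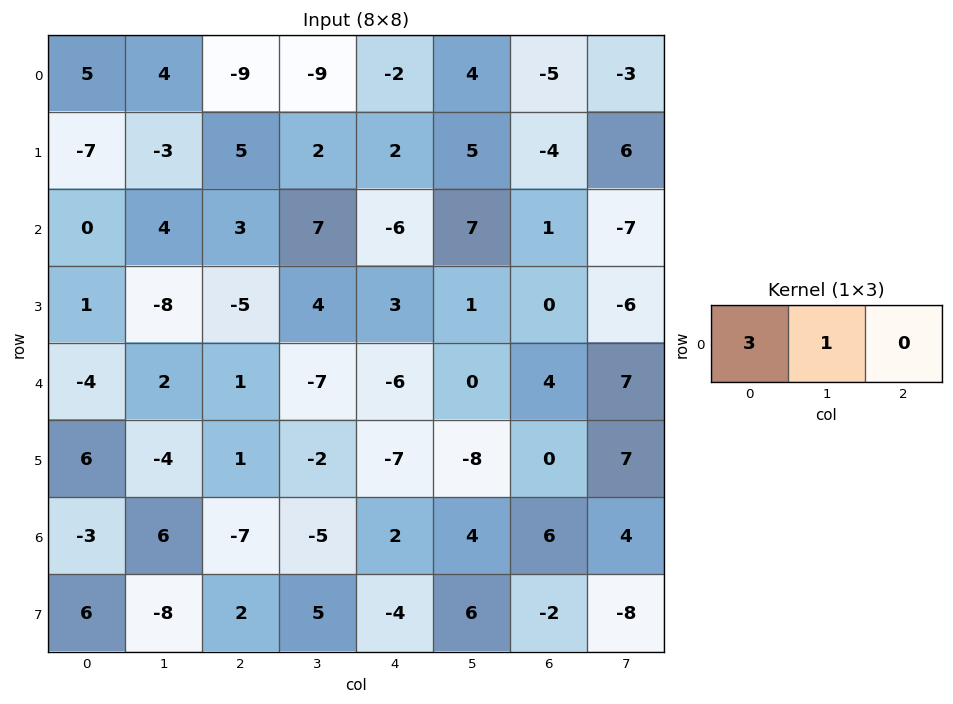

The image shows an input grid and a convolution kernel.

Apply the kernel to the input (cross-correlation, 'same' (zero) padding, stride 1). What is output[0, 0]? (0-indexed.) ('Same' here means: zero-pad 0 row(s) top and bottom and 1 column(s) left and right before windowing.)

5

The receptive field on the zero-padded input at this output position is [0 5 4]. Elementwise product with the kernel and sum: 0·3 + 5·1.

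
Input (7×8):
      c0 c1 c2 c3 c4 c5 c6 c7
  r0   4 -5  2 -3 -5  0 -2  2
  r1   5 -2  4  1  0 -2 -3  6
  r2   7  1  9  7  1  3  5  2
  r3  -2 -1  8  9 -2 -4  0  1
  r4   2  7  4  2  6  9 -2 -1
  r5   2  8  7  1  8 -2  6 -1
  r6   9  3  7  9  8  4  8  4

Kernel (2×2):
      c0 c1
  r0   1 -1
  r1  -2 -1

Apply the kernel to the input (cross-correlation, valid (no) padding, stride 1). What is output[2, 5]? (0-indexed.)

The receptive field on the input at this output position is [3 5 / -4 0]. Elementwise product with the kernel and sum: 3·1 + 5·-1 + -4·-2 + 0·-1.

6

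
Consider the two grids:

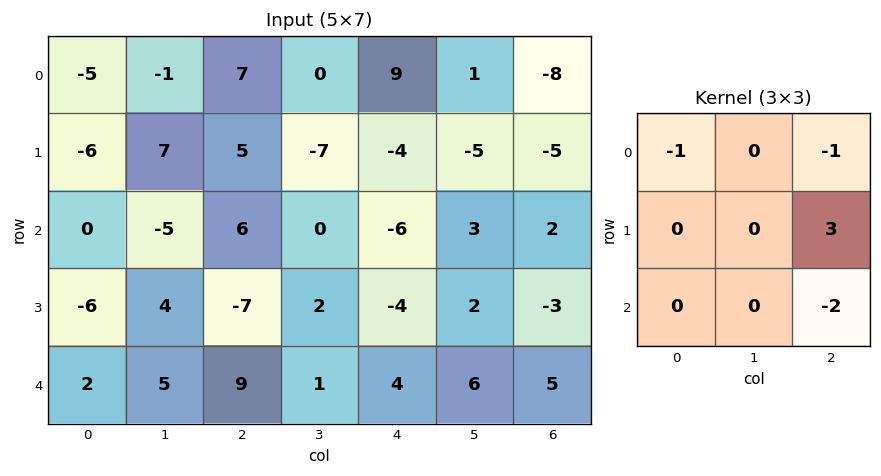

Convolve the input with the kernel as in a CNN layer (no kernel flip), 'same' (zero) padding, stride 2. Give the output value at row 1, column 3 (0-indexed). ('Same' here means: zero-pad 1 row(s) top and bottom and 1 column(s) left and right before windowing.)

The receptive field on the zero-padded input at this output position is [-5 -5 0 / 3 2 0 / 2 -3 0]. Elementwise product with the kernel and sum: -5·-1 + 0·-1 + 0·3 + 0·-2.

5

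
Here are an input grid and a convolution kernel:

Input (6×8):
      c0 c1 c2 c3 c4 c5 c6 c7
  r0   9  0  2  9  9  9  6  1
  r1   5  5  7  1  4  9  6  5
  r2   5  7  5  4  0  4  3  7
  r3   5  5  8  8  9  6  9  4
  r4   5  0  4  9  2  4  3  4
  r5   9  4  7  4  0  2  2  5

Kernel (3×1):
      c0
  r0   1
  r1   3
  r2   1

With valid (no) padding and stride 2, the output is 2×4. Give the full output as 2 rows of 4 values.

Output[0,0]: The receptive field on the input at this output position is [9 / 5 / 5]. Elementwise product with the kernel and sum: 9·1 + 5·3 + 5·1.
Output[0,1]: The receptive field on the input at this output position is [2 / 7 / 5]. Elementwise product with the kernel and sum: 2·1 + 7·3 + 5·1.

29 28 21 27
25 33 29 33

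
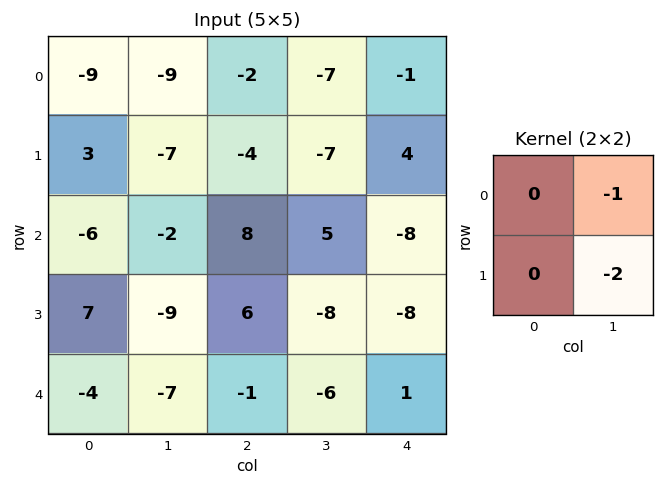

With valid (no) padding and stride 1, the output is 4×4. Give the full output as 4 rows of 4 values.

Output[0,0]: The receptive field on the input at this output position is [-9 -9 / 3 -7]. Elementwise product with the kernel and sum: -9·-1 + -7·-2.
Output[0,1]: The receptive field on the input at this output position is [-9 -2 / -7 -4]. Elementwise product with the kernel and sum: -2·-1 + -4·-2.

23 10 21 -7
11 -12 -3 12
20 -20 11 24
23 -4 20 6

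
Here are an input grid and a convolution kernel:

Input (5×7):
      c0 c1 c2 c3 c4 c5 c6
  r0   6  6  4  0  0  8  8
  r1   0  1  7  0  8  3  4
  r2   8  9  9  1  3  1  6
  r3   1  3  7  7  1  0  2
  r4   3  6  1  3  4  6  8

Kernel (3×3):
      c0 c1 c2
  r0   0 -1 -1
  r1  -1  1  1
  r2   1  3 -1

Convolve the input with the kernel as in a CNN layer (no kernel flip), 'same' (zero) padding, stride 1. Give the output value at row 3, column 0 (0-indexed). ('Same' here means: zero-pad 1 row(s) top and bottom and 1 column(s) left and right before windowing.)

-10

The receptive field on the zero-padded input at this output position is [0 8 9 / 0 1 3 / 0 3 6]. Elementwise product with the kernel and sum: 8·-1 + 9·-1 + 0·-1 + 1·1 + 3·1 + 0·1 + 3·3 + 6·-1.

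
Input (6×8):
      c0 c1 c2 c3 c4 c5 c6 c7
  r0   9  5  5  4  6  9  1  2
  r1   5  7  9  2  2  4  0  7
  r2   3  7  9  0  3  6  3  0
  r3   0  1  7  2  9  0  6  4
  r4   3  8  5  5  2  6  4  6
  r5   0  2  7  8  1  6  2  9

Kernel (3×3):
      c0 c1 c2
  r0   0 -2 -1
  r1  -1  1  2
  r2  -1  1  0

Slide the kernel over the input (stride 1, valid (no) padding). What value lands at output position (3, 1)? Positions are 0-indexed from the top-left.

The receptive field on the input at this output position is [1 7 2 / 8 5 5 / 2 7 8]. Elementwise product with the kernel and sum: 7·-2 + 2·-1 + 8·-1 + 5·1 + 5·2 + 2·-1 + 7·1.

-4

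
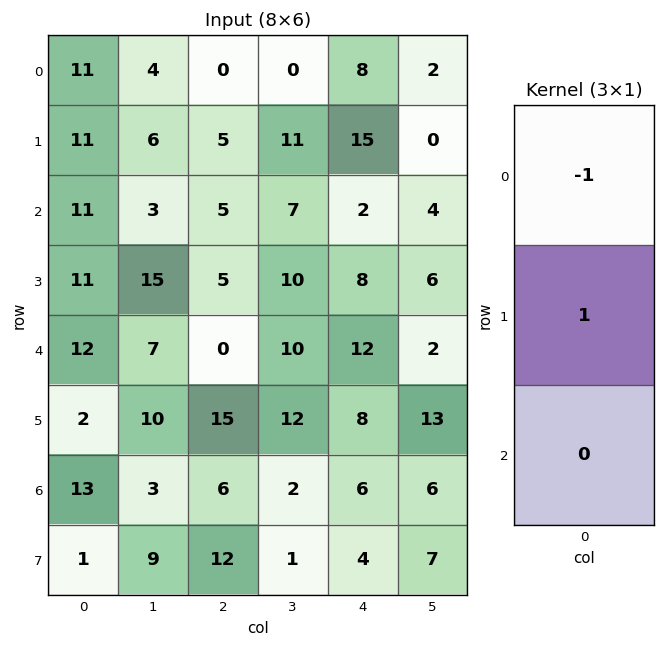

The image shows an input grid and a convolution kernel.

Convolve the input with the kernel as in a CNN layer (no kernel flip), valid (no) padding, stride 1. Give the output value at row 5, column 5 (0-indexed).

-7

The receptive field on the input at this output position is [13 / 6 / 7]. Elementwise product with the kernel and sum: 13·-1 + 6·1.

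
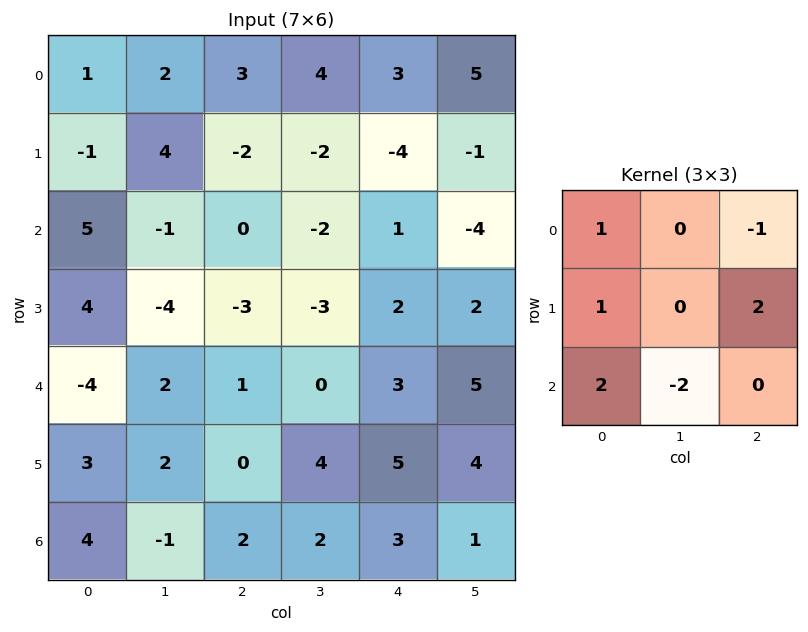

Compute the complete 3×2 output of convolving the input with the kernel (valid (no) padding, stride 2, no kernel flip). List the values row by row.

5 -6
-9 2
8 8

Output[0,0]: The receptive field on the input at this output position is [1 2 3 / -1 4 -2 / 5 -1 0]. Elementwise product with the kernel and sum: 1·1 + 3·-1 + -1·1 + -2·2 + 5·2 + -1·-2.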